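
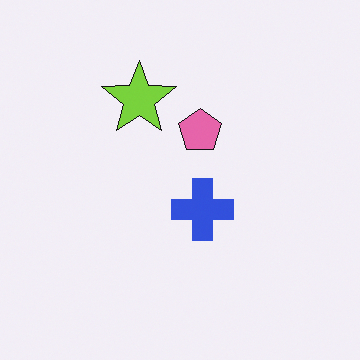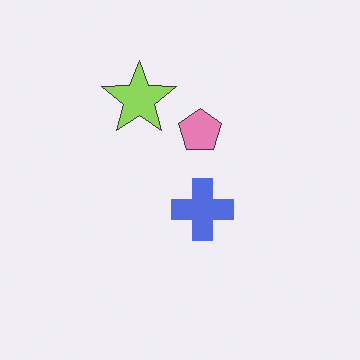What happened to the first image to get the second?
Given slightly reduced contrast.

Tones are pushed toward mid-grey across the whole image — a global contrast change.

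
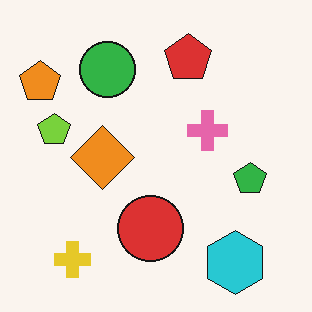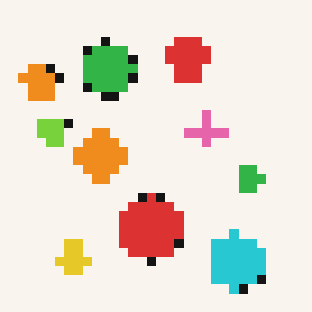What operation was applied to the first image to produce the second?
This is the original image heavily pixelated into large blocks.

Shapes are reduced to large square blocks; fine edges and outlines are lost — a downscale-then-upscale (mosaic) effect.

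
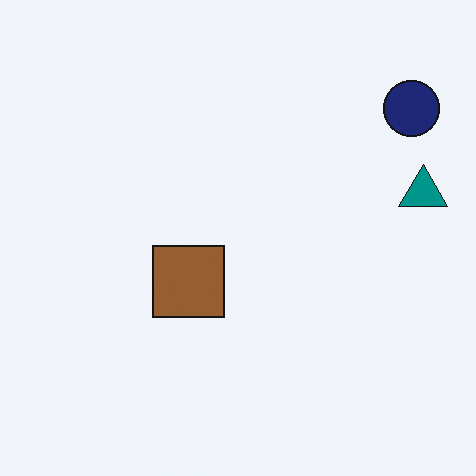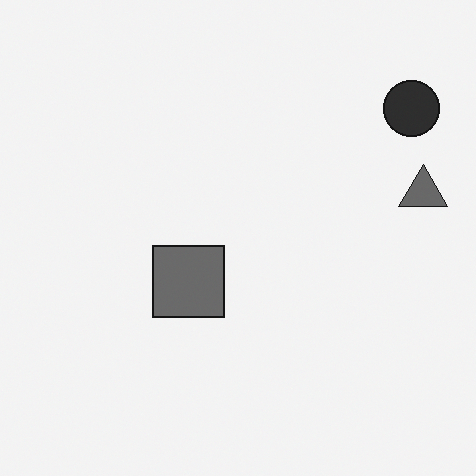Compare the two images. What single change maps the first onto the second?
The second image is the first converted to grayscale.

All color is removed — every shape is now a shade of grey.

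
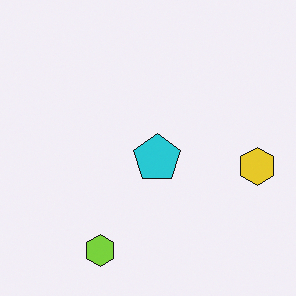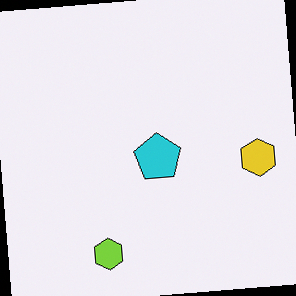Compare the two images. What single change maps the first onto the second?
The image was rotated counter-clockwise by a small amount.

Every shape is tilted by the same angle and the image corners show triangular fill wedges — a whole-image rotation by a non-right angle.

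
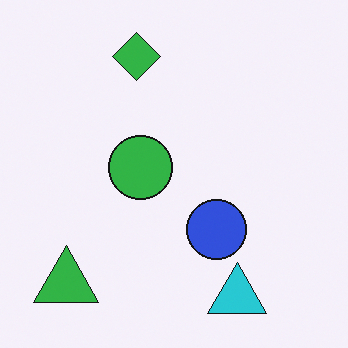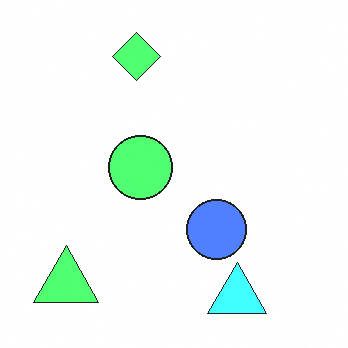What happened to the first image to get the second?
The transformation is: substantially brightened.

Every pixel — background and shapes alike — is uniformly brightened.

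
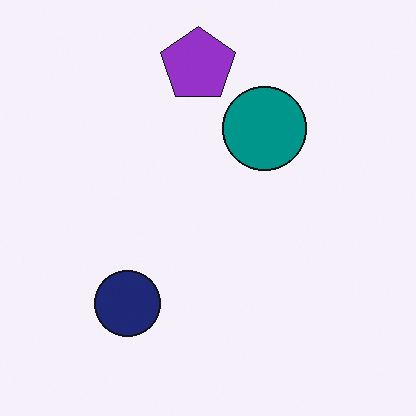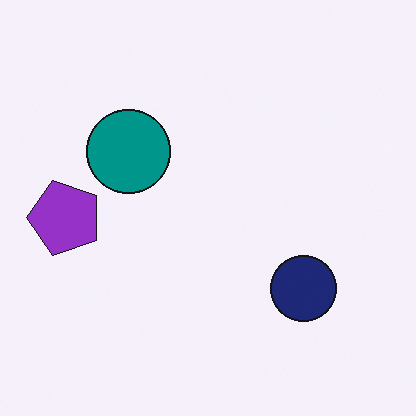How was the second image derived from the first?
Rotated 90° counter-clockwise.

The purple pentagon sits in the top of the first image and the left of the second — consistent with a whole-image 90° counter-clockwise rotation.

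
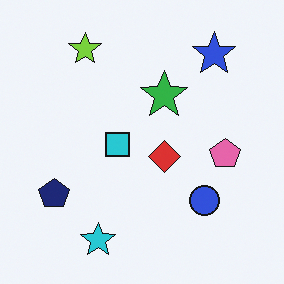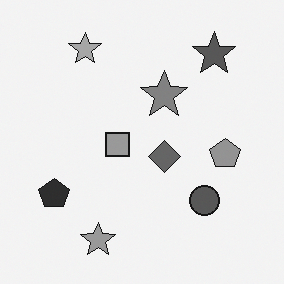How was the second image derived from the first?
This is the original image converted to grayscale.

All color is removed — every shape is now a shade of grey.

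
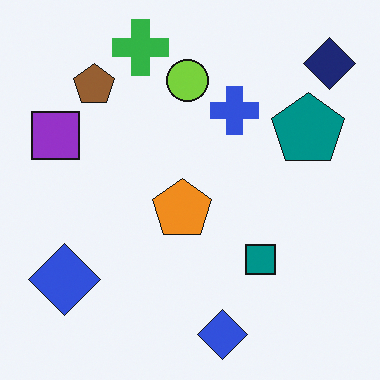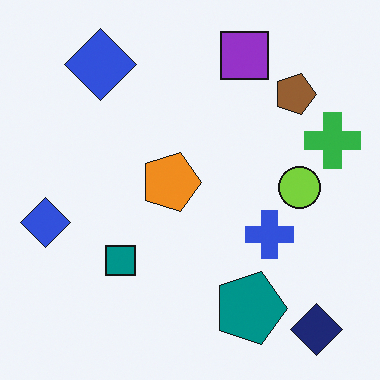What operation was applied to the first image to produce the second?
Rotated 90° clockwise.

The navy diamond sits in the top-right of the first image and the bottom-right of the second — consistent with a whole-image 90° clockwise rotation.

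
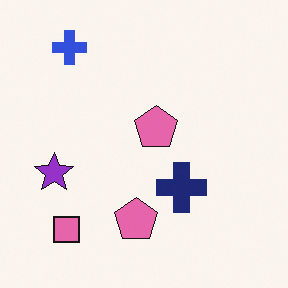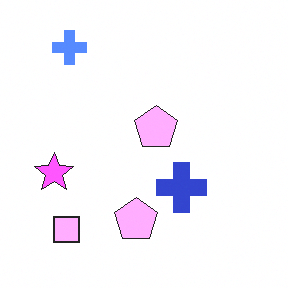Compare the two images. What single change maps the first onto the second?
It was substantially brightened.

Every pixel — background and shapes alike — is uniformly brightened.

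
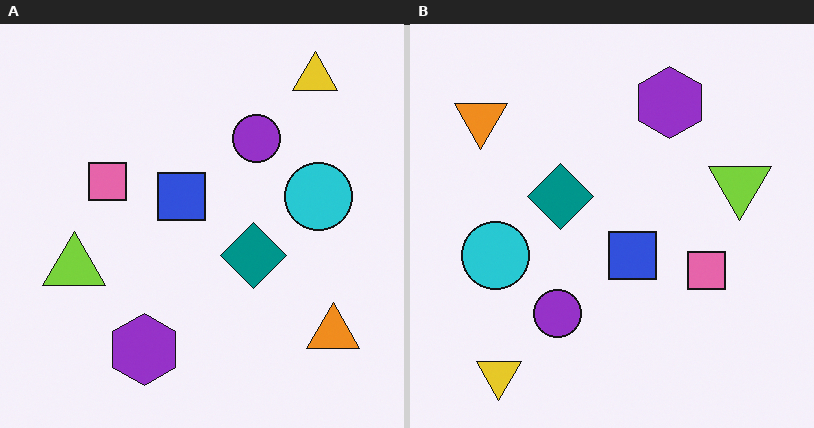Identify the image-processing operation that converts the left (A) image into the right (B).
Rotated 180°.

The yellow triangle sits in the top-right of the left (A) image and the bottom-left of the right (B) — consistent with a whole-image 180° rotation.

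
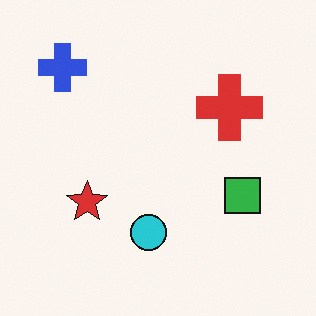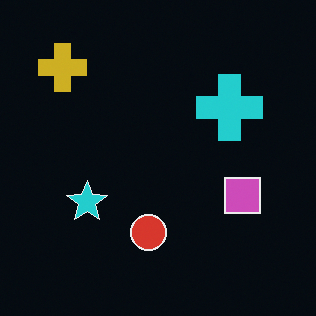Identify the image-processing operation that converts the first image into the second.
The second image is the first color-inverted (negative).

The light background has become dark and every shape's color is its complement — a photographic negative.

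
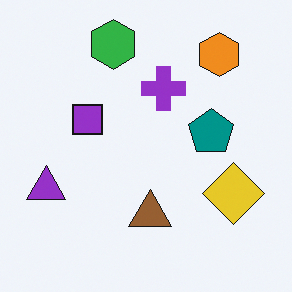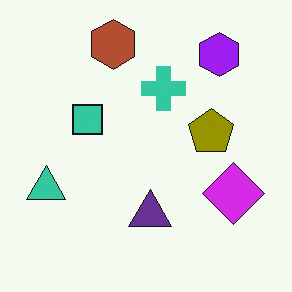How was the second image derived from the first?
Hue-shifted by a large amount.

Every shape's color has rotated by the same amount around the hue wheel — a uniform hue shift.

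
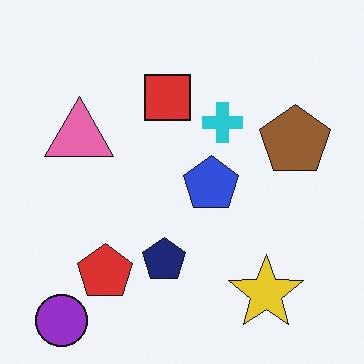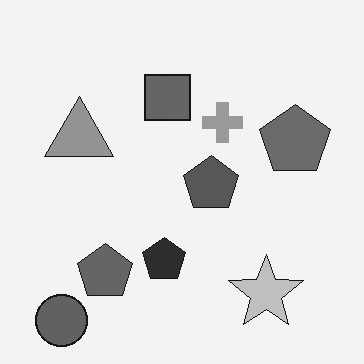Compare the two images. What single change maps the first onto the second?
The image was converted to grayscale.

All color is removed — every shape is now a shade of grey.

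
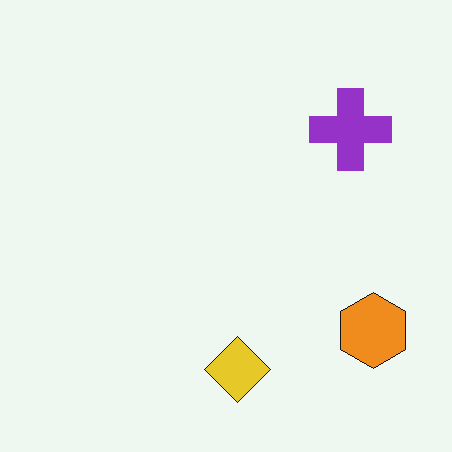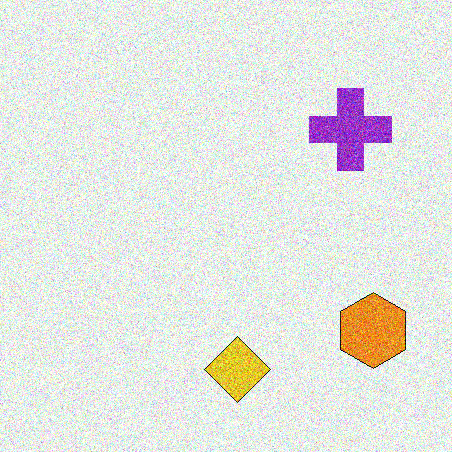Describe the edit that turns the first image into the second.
This is the original image degraded with a thick layer of grain.

Random speckle covers the whole image, including the flat background.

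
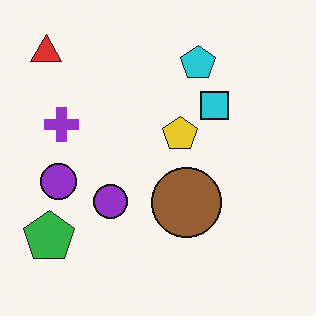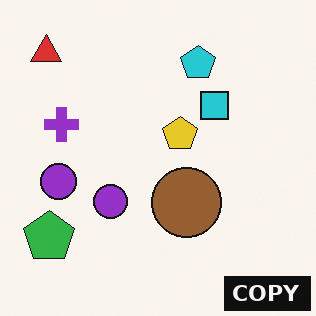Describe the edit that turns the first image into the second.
The image was watermarked with the text "COPY" in the lower-right corner.

A dark label reading "COPY" appears in the lower-right corner.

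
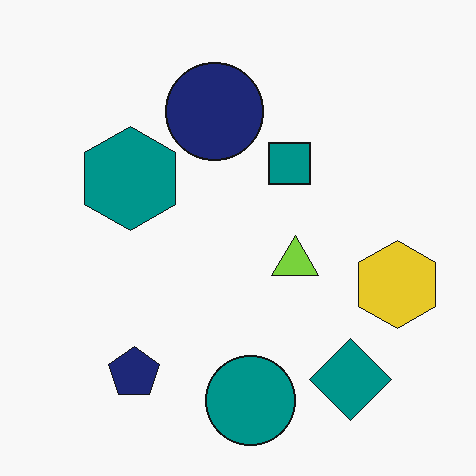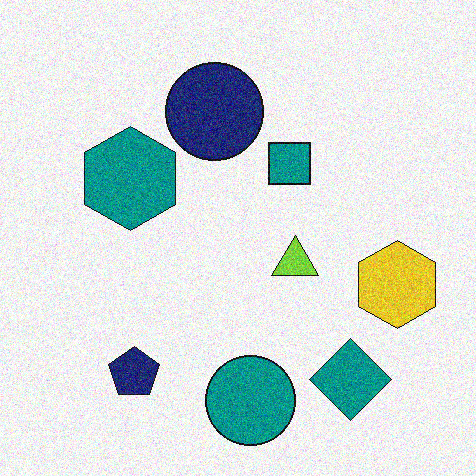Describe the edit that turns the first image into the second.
The transformation is: degraded with moderate additive noise.

Random speckle covers the whole image, including the flat background.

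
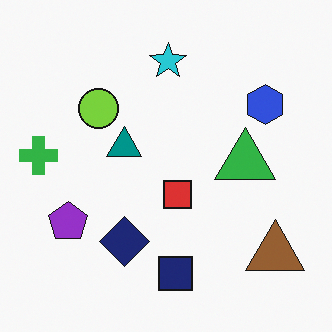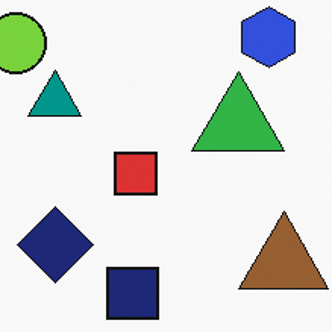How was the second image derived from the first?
The second image is the first cropped slightly and scaled back up.

The visible shapes are larger and the field of view is narrower; shapes near the original edges may be partly or wholly outside the frame — a crop-and-rescale.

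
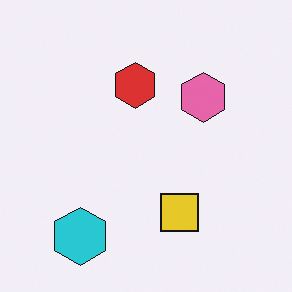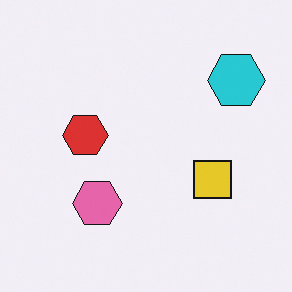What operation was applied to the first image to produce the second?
The transformation is: transposed (reflected across the top-left ↔ bottom-right diagonal).

Shapes have swapped their row and column positions — what was in the top-right is now in the bottom-left — a diagonal reflection.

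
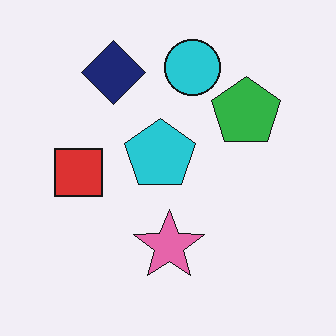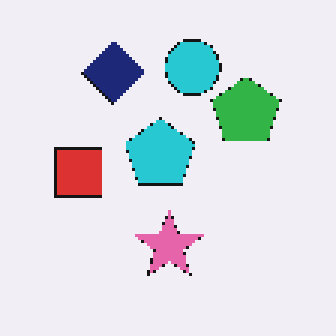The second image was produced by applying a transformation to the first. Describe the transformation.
The transformation is: mildly pixelated.

Shapes are reduced to large square blocks; fine edges and outlines are lost — a downscale-then-upscale (mosaic) effect.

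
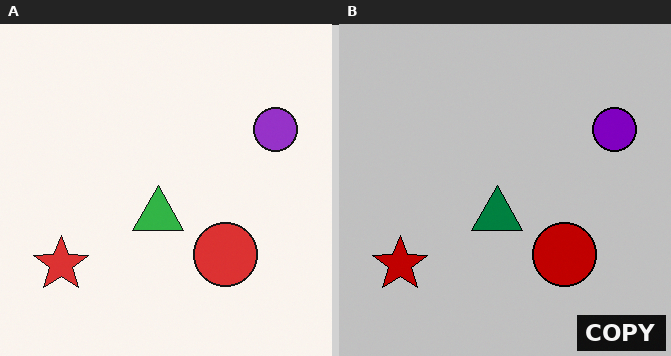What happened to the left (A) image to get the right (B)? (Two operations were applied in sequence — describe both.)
The transformation is: heavily posterized to just a handful of flat colors, then watermarked with the text "COPY" in the lower-right corner.

Each flat color has snapped to a coarser quantized level — most visibly, the near-white background has dropped to a flat grey. A dark label reading "COPY" appears in the lower-right corner.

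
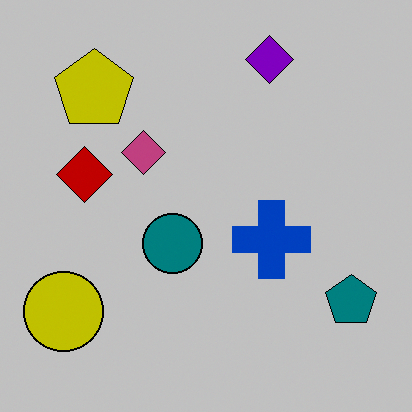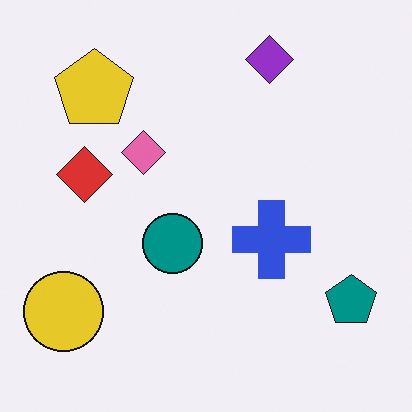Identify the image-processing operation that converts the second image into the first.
It was heavily posterized to just a handful of flat colors.

Each flat color has snapped to a coarser quantized level — most visibly, the near-white background has dropped to a flat grey.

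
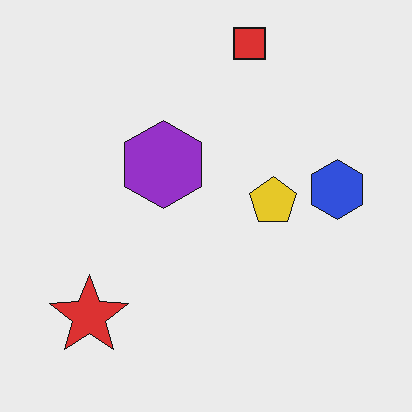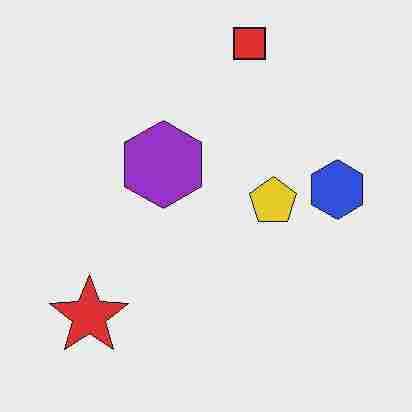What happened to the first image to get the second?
The second image is the first heavily JPEG-compressed with obvious blocking artifacts.

Blocky 8×8 compression artifacts appear around shape edges and the flat background shows ringing — characteristic JPEG degradation.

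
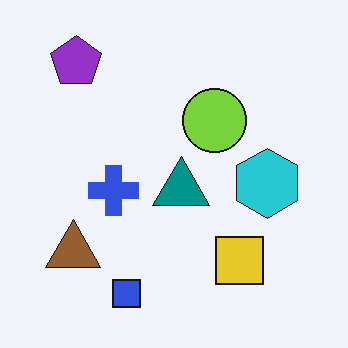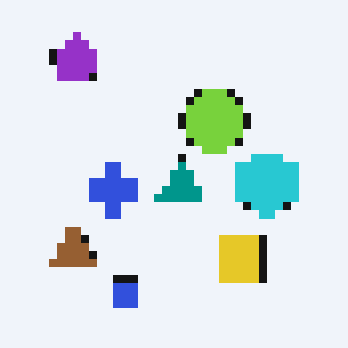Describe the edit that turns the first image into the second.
It was pixelated into visible square blocks.

Shapes are reduced to large square blocks; fine edges and outlines are lost — a downscale-then-upscale (mosaic) effect.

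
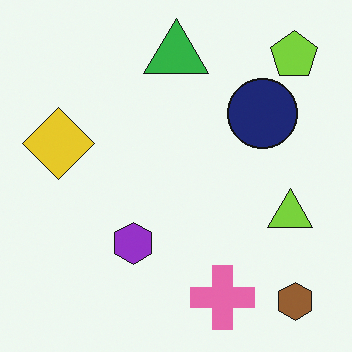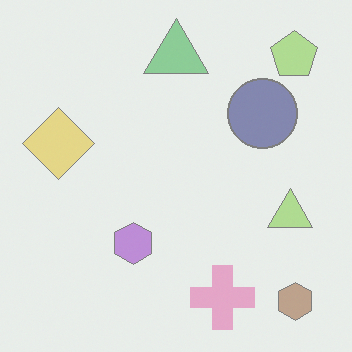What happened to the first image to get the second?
The transformation is: washed out (contrast reduced).

Tones are pushed toward mid-grey across the whole image — a global contrast change.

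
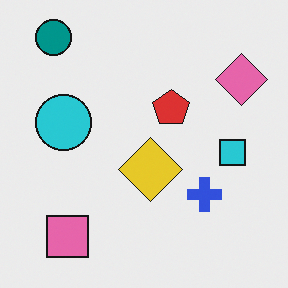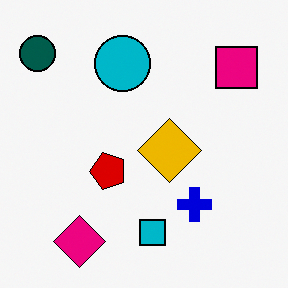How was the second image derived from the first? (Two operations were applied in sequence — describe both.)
This is the original image transposed (reflected across the top-left ↔ bottom-right diagonal), then boosted in contrast.

Shapes have swapped their row and column positions — what was in the top-right is now in the bottom-left — a diagonal reflection. Tones are pushed away from mid-grey across the whole image — a global contrast change.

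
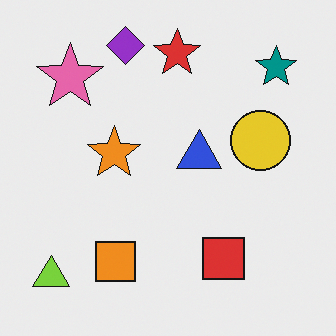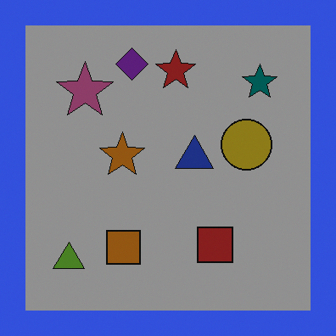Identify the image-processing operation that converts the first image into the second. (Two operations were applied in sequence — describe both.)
This is the original image darkened a lot, then framed with a blue border.

Every pixel — background and shapes alike — is uniformly darkened. A solid blue frame runs around the edge of the second image, with the content slightly shrunk inside it.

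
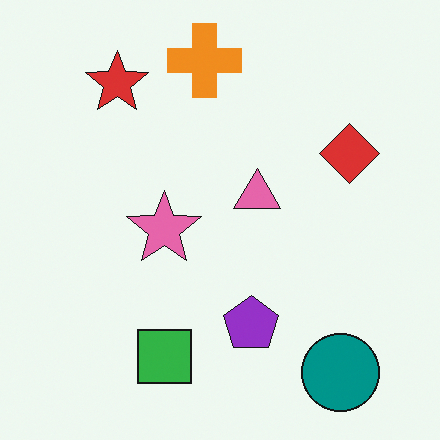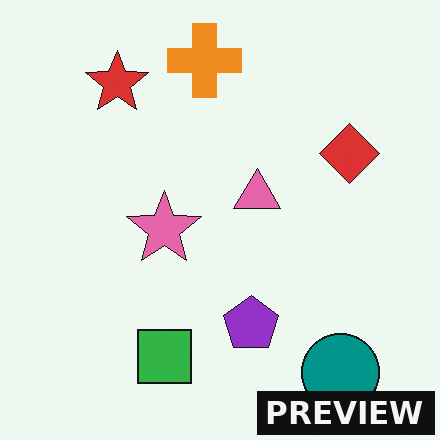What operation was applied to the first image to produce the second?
The image was watermarked with the text "PREVIEW" in the lower-right corner.

A dark label reading "PREVIEW" appears in the lower-right corner.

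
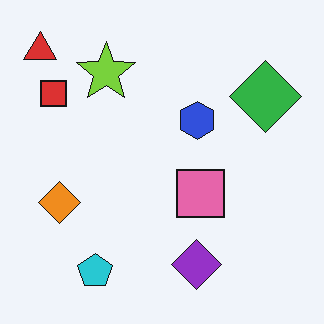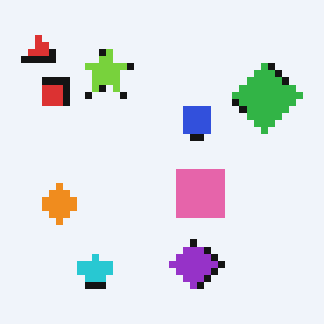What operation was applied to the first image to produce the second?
Pixelated into visible square blocks.

Shapes are reduced to large square blocks; fine edges and outlines are lost — a downscale-then-upscale (mosaic) effect.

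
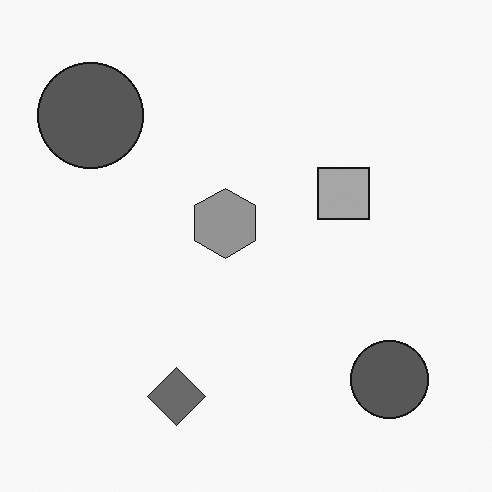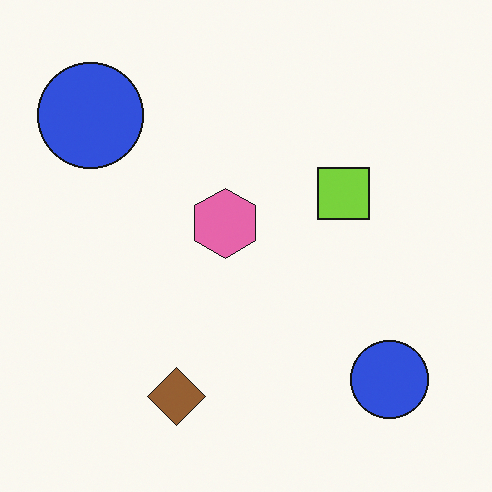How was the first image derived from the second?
Converted to grayscale.

All color is removed — every shape is now a shade of grey.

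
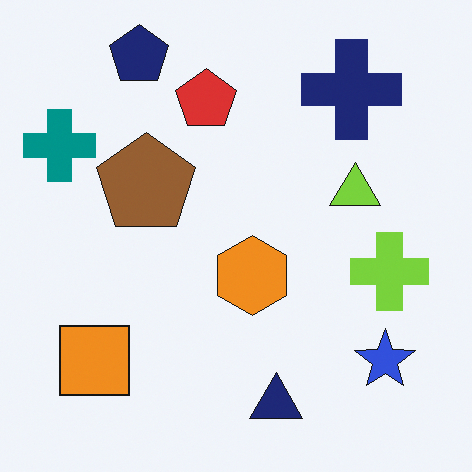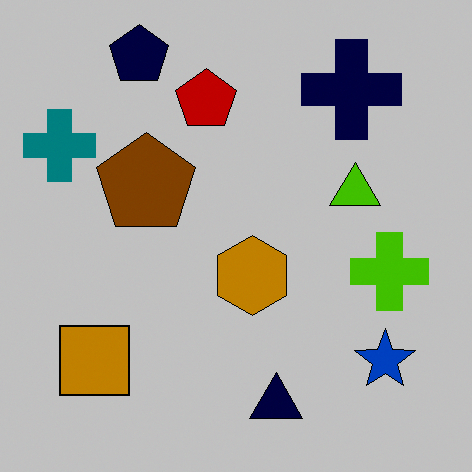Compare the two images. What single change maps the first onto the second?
It was heavily posterized to just a handful of flat colors.

Each flat color has snapped to a coarser quantized level — most visibly, the near-white background has dropped to a flat grey.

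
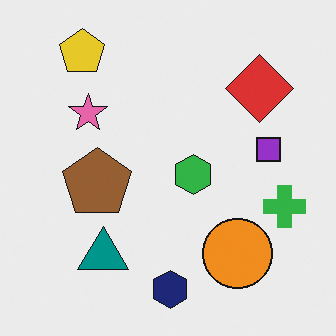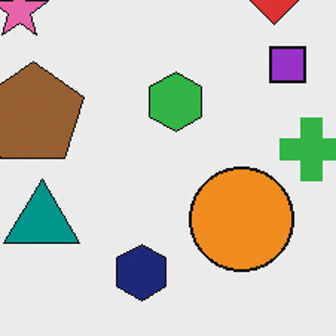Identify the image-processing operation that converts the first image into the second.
The image was cropped to a modestly smaller region and rescaled.

The visible shapes are larger and the field of view is narrower; shapes near the original edges may be partly or wholly outside the frame — a crop-and-rescale.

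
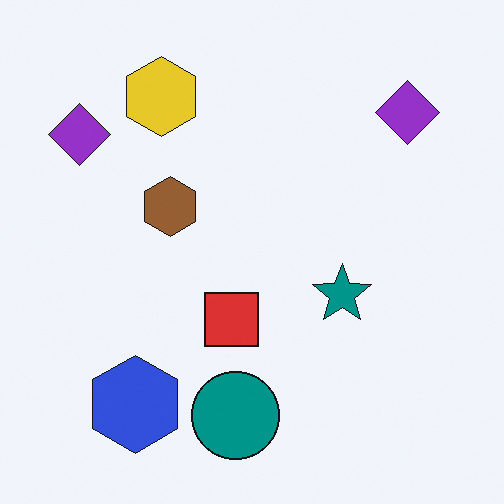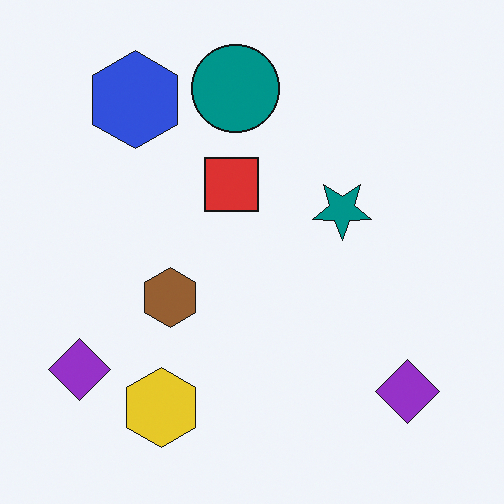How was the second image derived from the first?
The image was flipped vertically (top ↔ bottom).

The teal circle is in the bottom of the first image and the top of the second — shapes on opposite sides of the horizontal midline have swapped in a mirror flip.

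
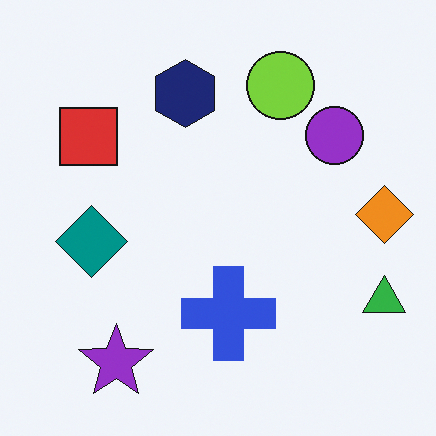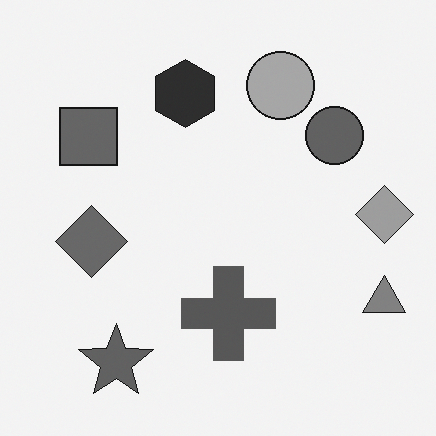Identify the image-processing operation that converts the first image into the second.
The image was converted to grayscale.

All color is removed — every shape is now a shade of grey.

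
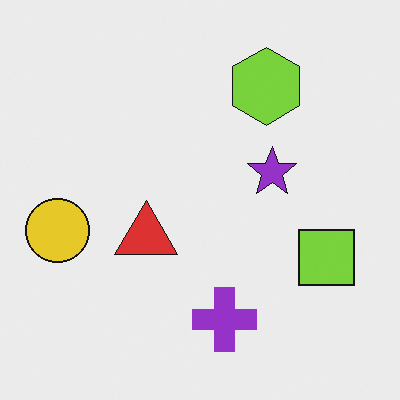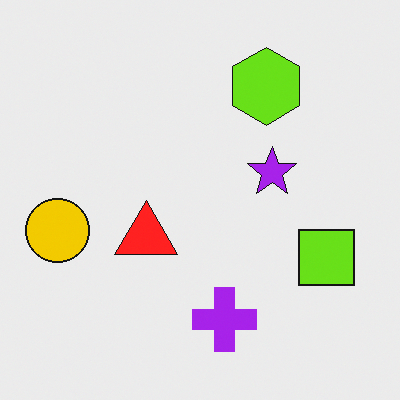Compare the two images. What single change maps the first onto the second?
It was slightly oversaturated.

All colors are more vivid — a global saturation change.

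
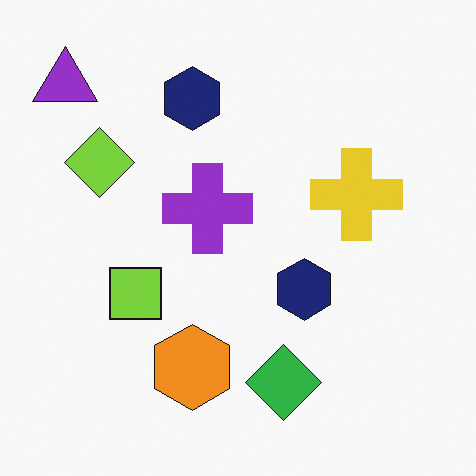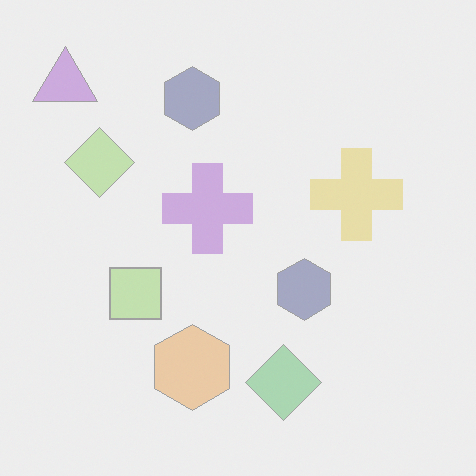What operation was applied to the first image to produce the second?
The transformation is: given much lower contrast.

Tones are pushed toward mid-grey across the whole image — a global contrast change.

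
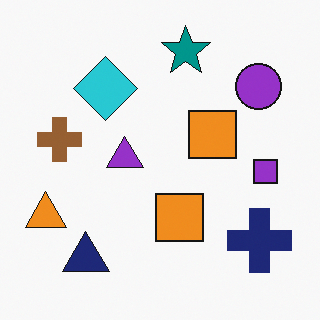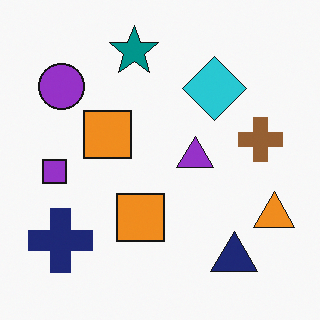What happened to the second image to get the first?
This is the original image flipped horizontally (left ↔ right).

The orange triangle is in the bottom-right of the second image and the bottom-left of the first — shapes on opposite sides of the vertical midline have swapped in a mirror flip.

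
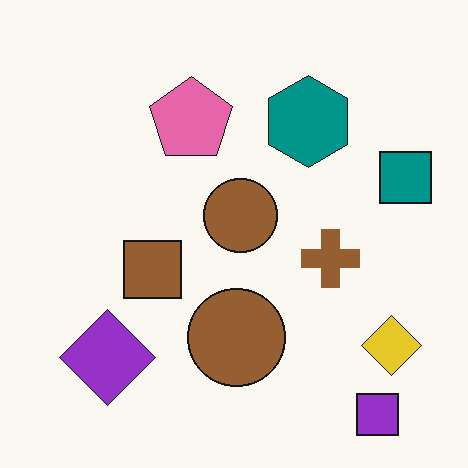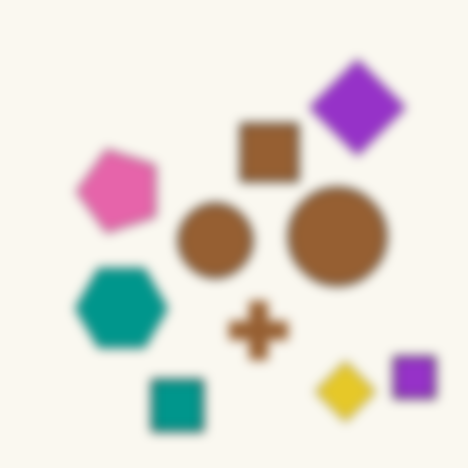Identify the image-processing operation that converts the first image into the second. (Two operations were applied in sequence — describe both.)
The transformation is: heavily blurred, then transposed (reflected across the top-left ↔ bottom-right diagonal).

Shape edges and outlines are uniformly softened across the whole image. Shapes have swapped their row and column positions — what was in the top-right is now in the bottom-left — a diagonal reflection.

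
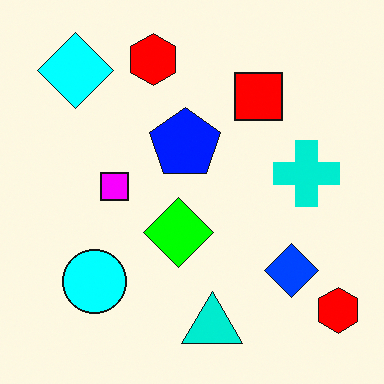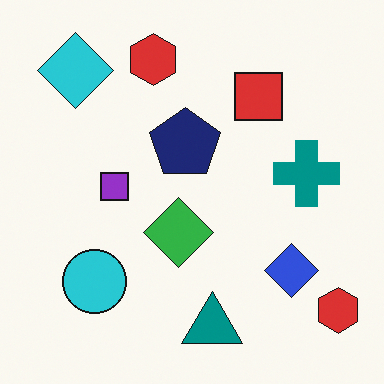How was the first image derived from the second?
The transformation is: heavily oversaturated.

All colors are more vivid — a global saturation change.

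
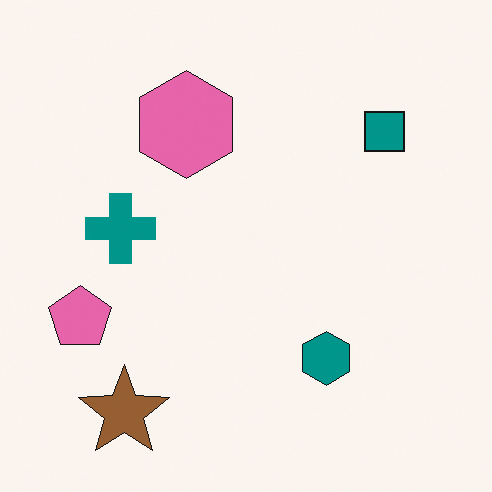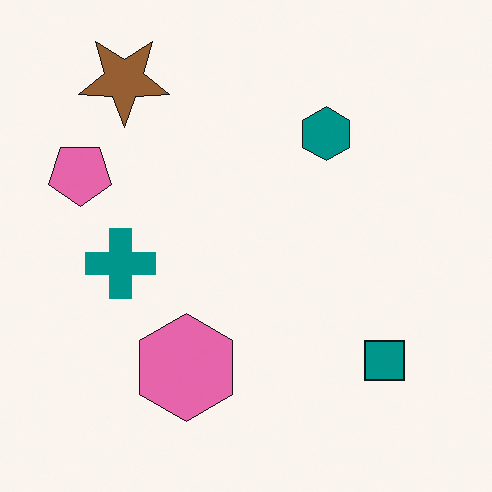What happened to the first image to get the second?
This is the original image flipped vertically (top ↔ bottom).

The brown star is in the bottom-left of the first image and the top-left of the second — shapes on opposite sides of the horizontal midline have swapped in a mirror flip.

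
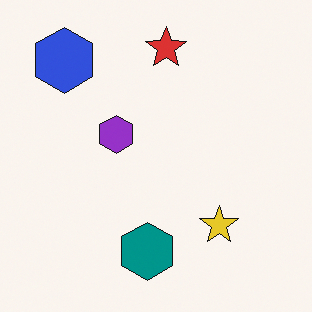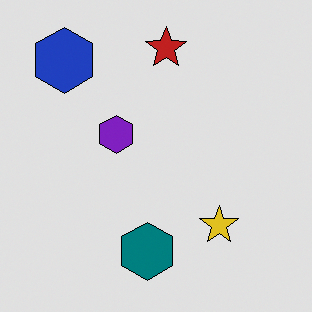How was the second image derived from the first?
The second image is the first posterized to a reduced palette.

Each flat color has snapped to a coarser quantized level — most visibly, the near-white background has dropped to a flat grey.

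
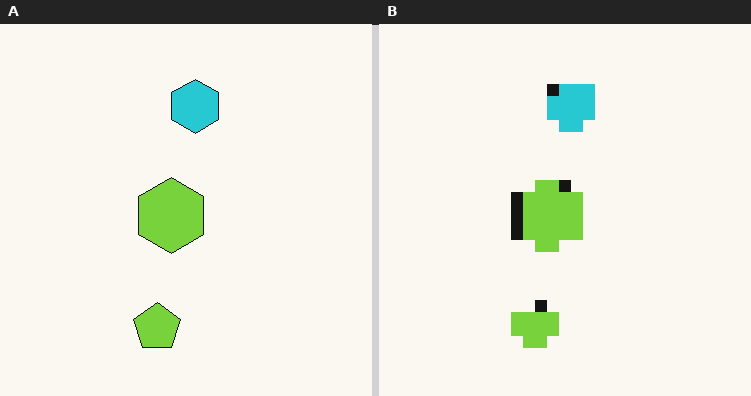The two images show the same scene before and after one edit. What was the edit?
Heavily pixelated into large blocks.

Shapes are reduced to large square blocks; fine edges and outlines are lost — a downscale-then-upscale (mosaic) effect.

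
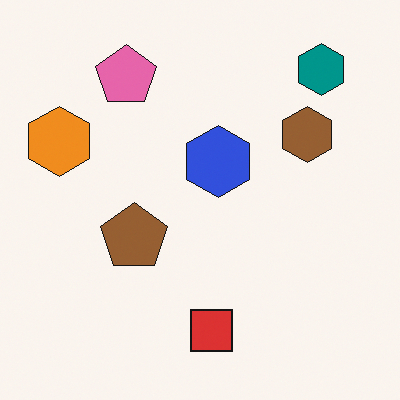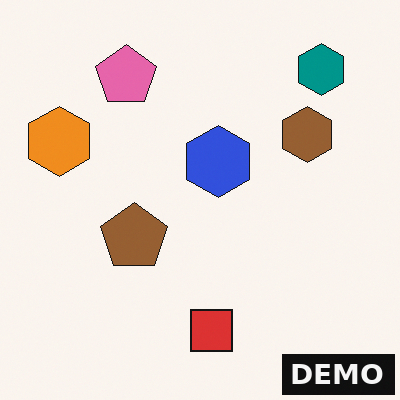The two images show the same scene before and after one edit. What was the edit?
The image was watermarked with the text "DEMO" in the lower-right corner.

A dark label reading "DEMO" appears in the lower-right corner.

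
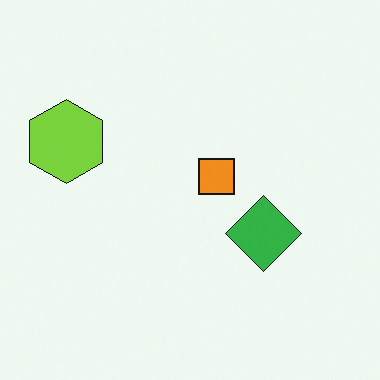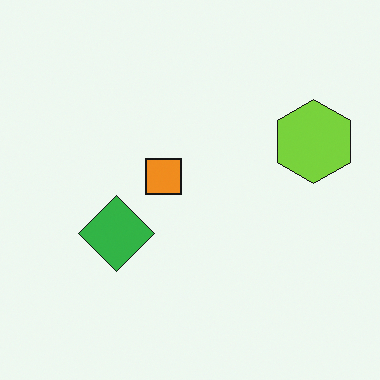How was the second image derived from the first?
The second image is the first flipped horizontally (left ↔ right).

The lime hexagon is in the left of the first image and the right of the second — shapes on opposite sides of the vertical midline have swapped in a mirror flip.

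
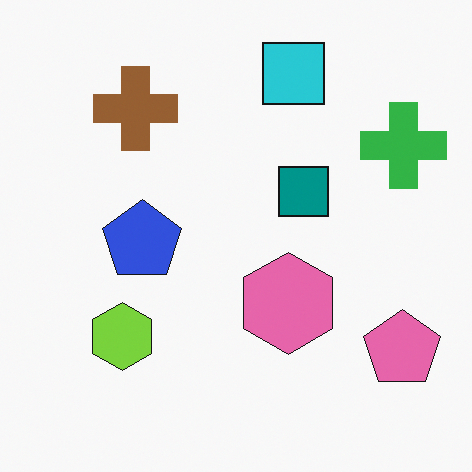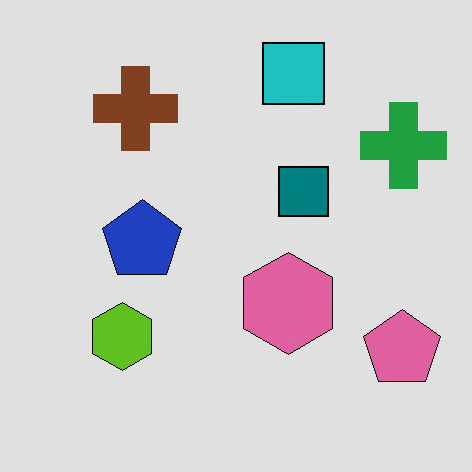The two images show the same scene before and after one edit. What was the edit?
The transformation is: posterized to a reduced palette.

Each flat color has snapped to a coarser quantized level — most visibly, the near-white background has dropped to a flat grey.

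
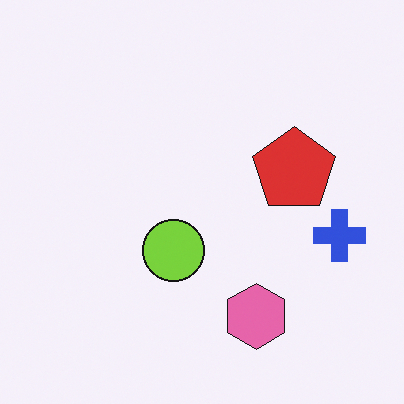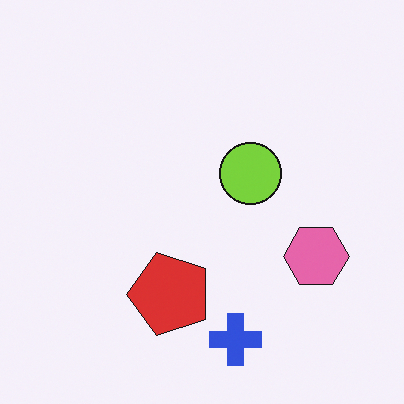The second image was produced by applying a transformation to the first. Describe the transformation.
The image was transposed (reflected across the top-left ↔ bottom-right diagonal).

Shapes have swapped their row and column positions — what was in the top-right is now in the bottom-left — a diagonal reflection.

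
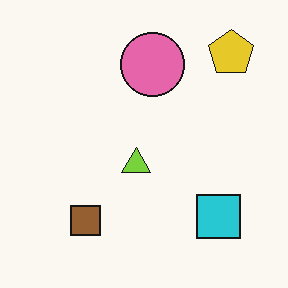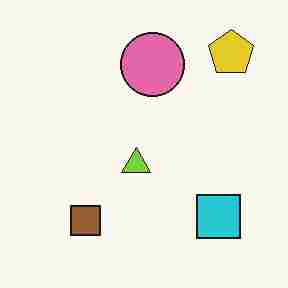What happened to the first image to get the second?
The second image is the first heavily JPEG-compressed with obvious blocking artifacts.

Blocky 8×8 compression artifacts appear around shape edges and the flat background shows ringing — characteristic JPEG degradation.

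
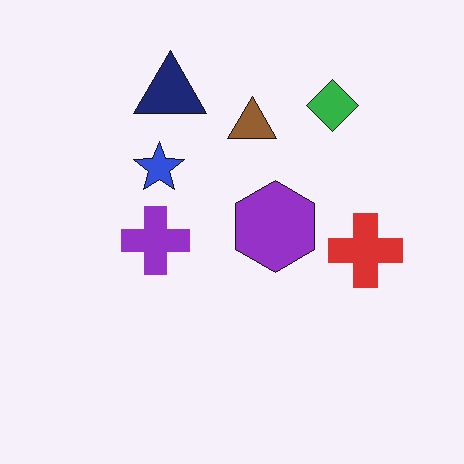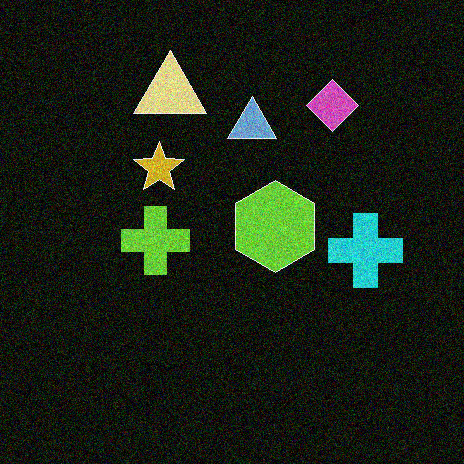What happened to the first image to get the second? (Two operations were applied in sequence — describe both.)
Color-inverted (negative), then degraded with moderate additive noise.

The light background has become dark and every shape's color is its complement — a photographic negative. Random speckle covers the whole image, including the flat background.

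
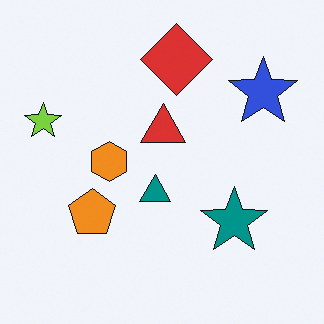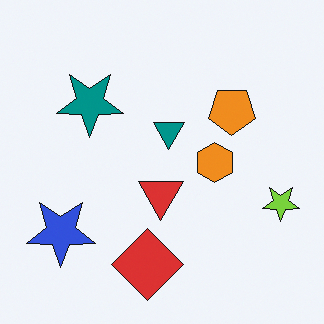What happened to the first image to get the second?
The transformation is: rotated 180°.

The lime star sits in the left of the first image and the right of the second — consistent with a whole-image 180° rotation.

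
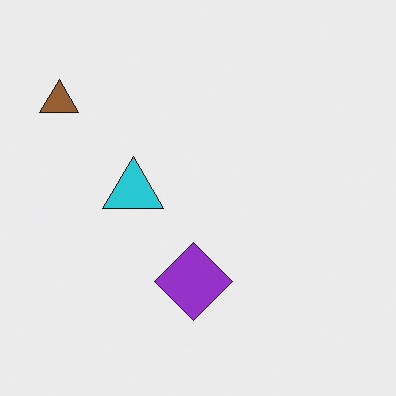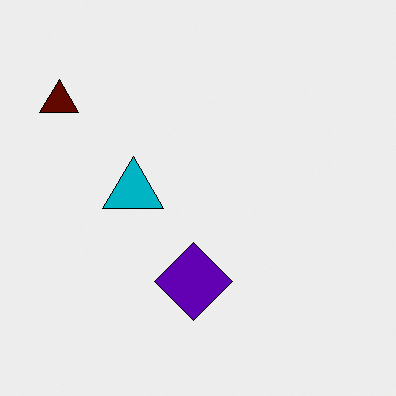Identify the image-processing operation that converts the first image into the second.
The image was given much higher contrast.

Tones are pushed away from mid-grey across the whole image — a global contrast change.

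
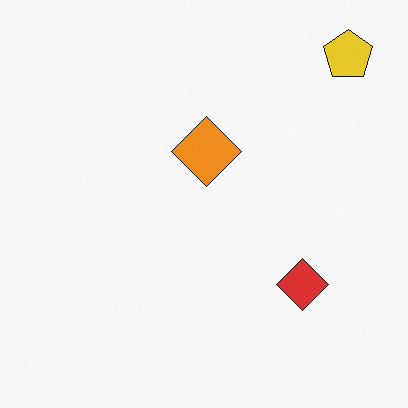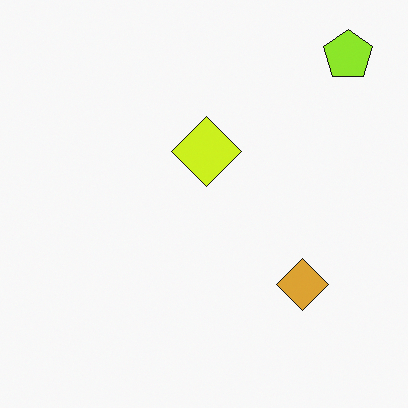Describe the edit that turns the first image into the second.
The second image is the first hue-shifted slightly.

Every shape's color has rotated by the same amount around the hue wheel — a uniform hue shift.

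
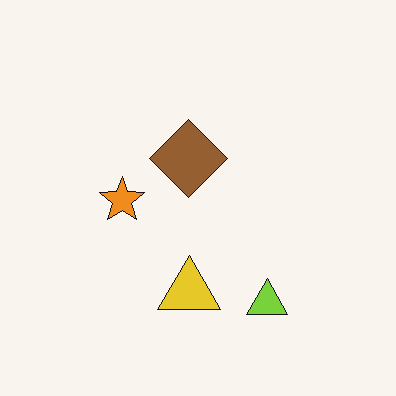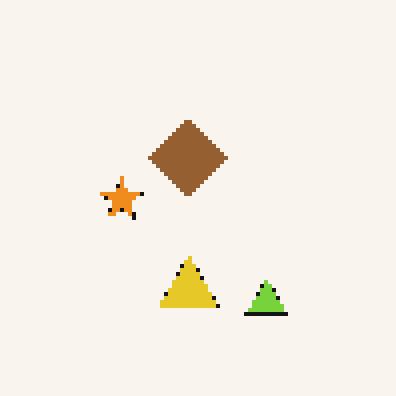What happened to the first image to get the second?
The image was mildly pixelated.

Shapes are reduced to large square blocks; fine edges and outlines are lost — a downscale-then-upscale (mosaic) effect.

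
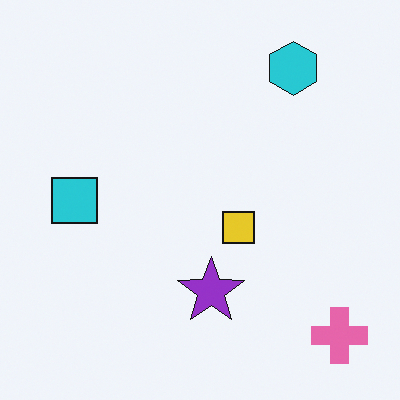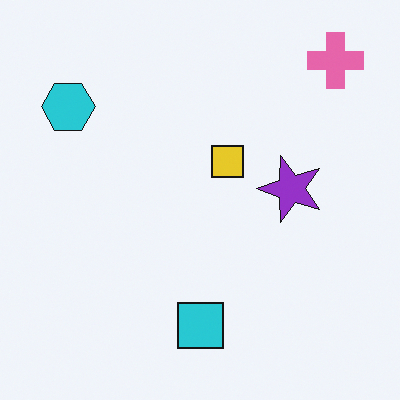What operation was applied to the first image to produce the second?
The transformation is: rotated 90° counter-clockwise.

The pink cross sits in the bottom-right of the first image and the top-right of the second — consistent with a whole-image 90° counter-clockwise rotation.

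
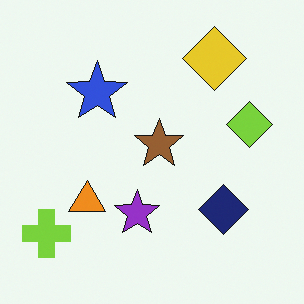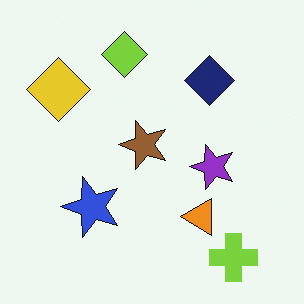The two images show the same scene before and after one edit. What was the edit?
The transformation is: rotated 90° counter-clockwise.

The lime cross sits in the bottom-left of the first image and the bottom-right of the second — consistent with a whole-image 90° counter-clockwise rotation.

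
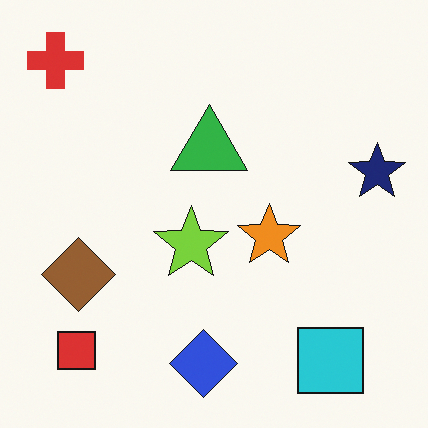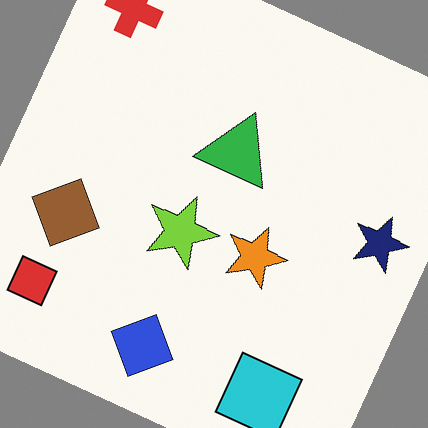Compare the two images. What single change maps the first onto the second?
This is the original image rotated clockwise by a moderate amount.

Every shape is tilted by the same angle and the image corners show triangular fill wedges — a whole-image rotation by a non-right angle.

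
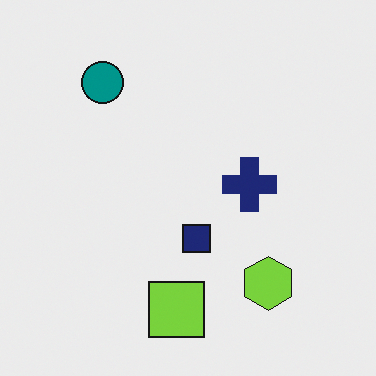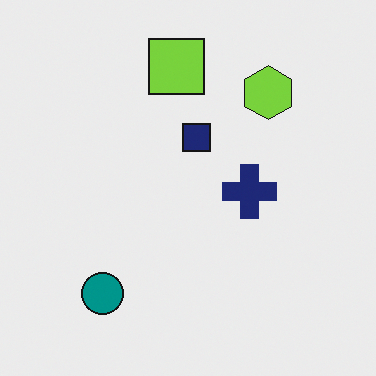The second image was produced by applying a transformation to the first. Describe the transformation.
The transformation is: flipped vertically (top ↔ bottom).

The lime square is in the bottom of the first image and the top of the second — shapes on opposite sides of the horizontal midline have swapped in a mirror flip.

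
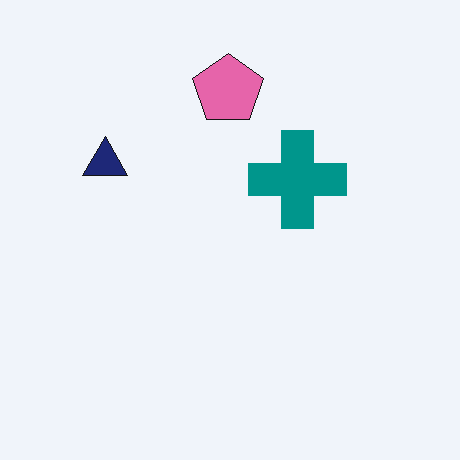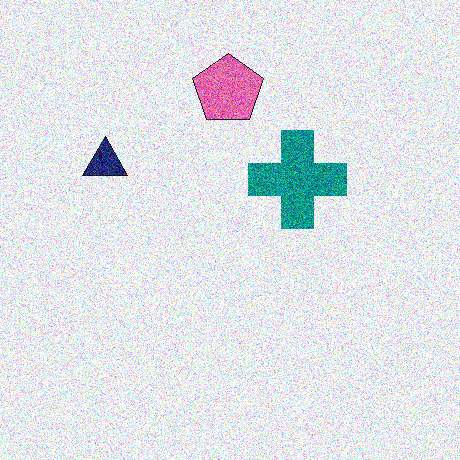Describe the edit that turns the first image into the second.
It was degraded with a thick layer of grain.

Random speckle covers the whole image, including the flat background.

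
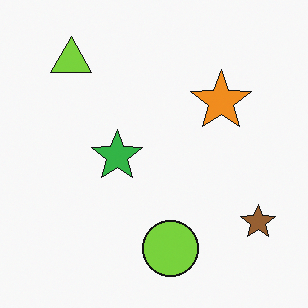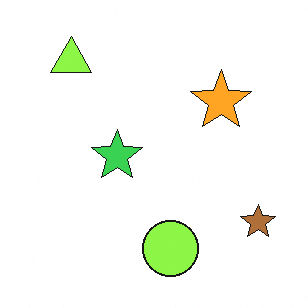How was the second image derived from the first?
The image was slightly brightened.

Every pixel — background and shapes alike — is uniformly brightened.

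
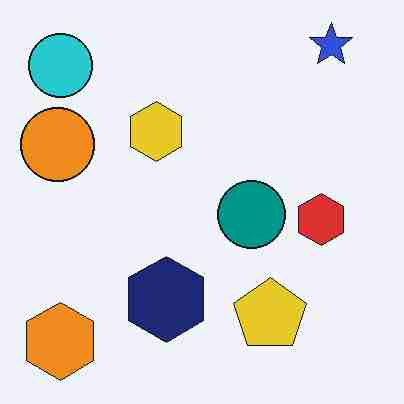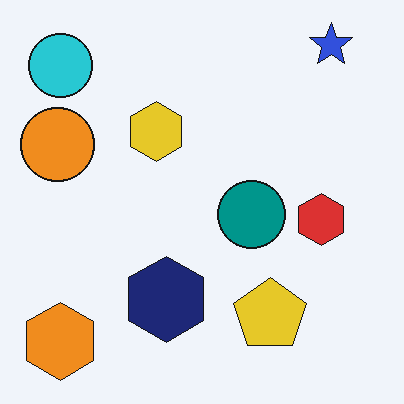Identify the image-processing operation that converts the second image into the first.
Heavily JPEG-compressed with obvious blocking artifacts.

Blocky 8×8 compression artifacts appear around shape edges and the flat background shows ringing — characteristic JPEG degradation.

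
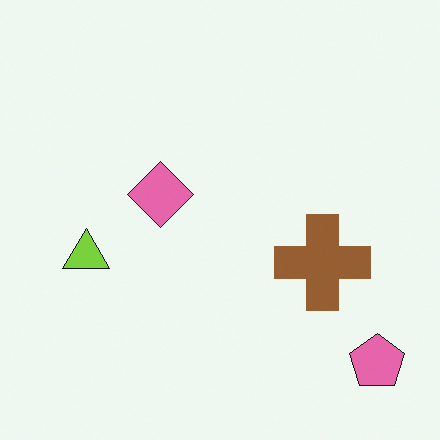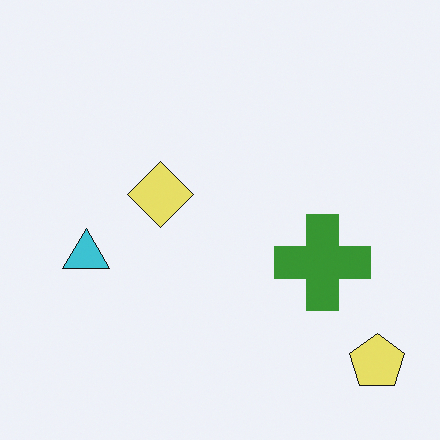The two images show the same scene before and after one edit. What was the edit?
This is the original image hue-shifted noticeably.

Every shape's color has rotated by the same amount around the hue wheel — a uniform hue shift.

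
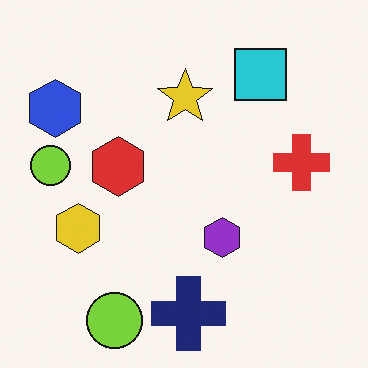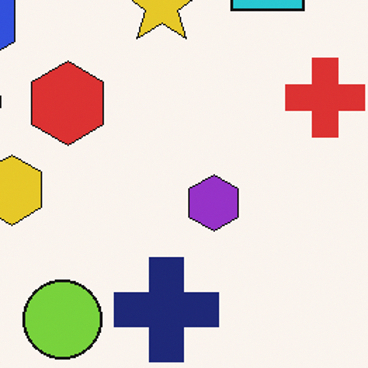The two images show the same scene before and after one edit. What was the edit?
It was cropped to a modestly smaller region and rescaled.

The visible shapes are larger and the field of view is narrower; shapes near the original edges may be partly or wholly outside the frame — a crop-and-rescale.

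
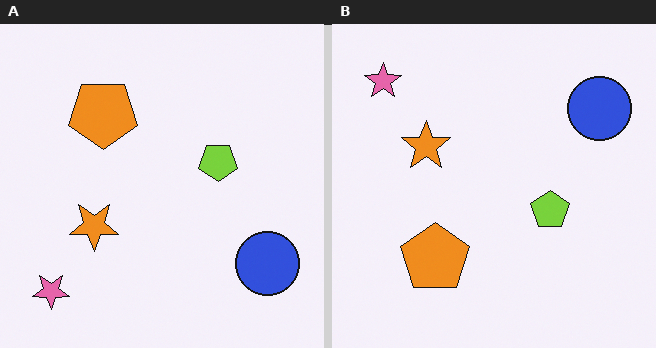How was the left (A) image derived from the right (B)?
The image was flipped vertically (top ↔ bottom).

The pink star is in the top-left of the right (B) image and the bottom-left of the left (A) — shapes on opposite sides of the horizontal midline have swapped in a mirror flip.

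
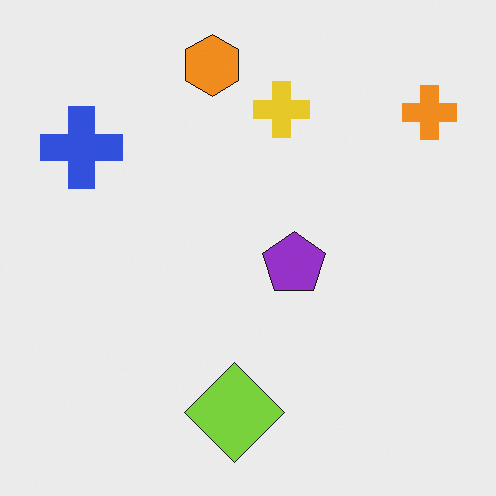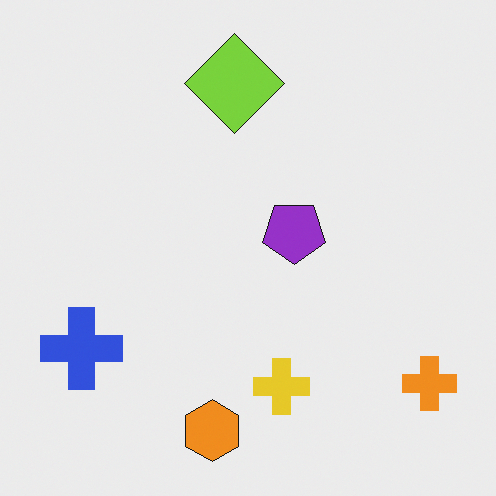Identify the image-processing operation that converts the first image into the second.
The image was flipped vertically (top ↔ bottom).

The orange hexagon is in the top of the first image and the bottom of the second — shapes on opposite sides of the horizontal midline have swapped in a mirror flip.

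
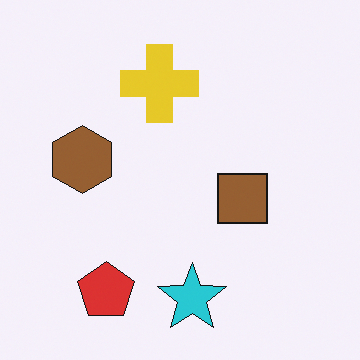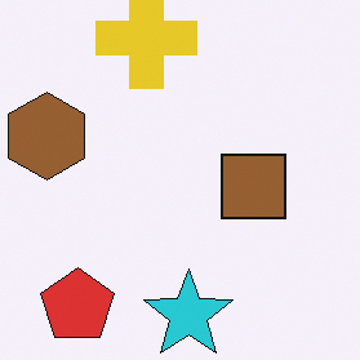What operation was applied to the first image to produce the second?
The transformation is: cropped slightly and scaled back up.

The visible shapes are larger and the field of view is narrower; shapes near the original edges may be partly or wholly outside the frame — a crop-and-rescale.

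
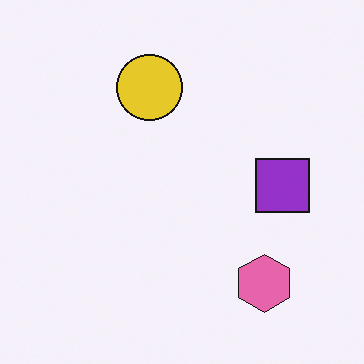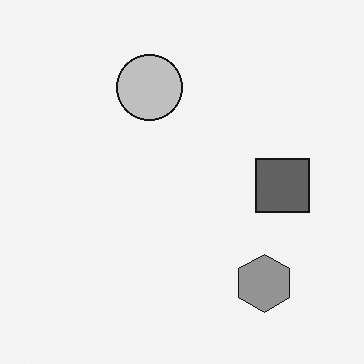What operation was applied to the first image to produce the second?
It was converted to grayscale.

All color is removed — every shape is now a shade of grey.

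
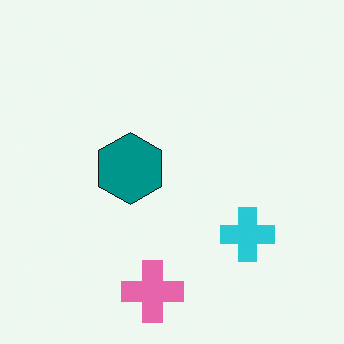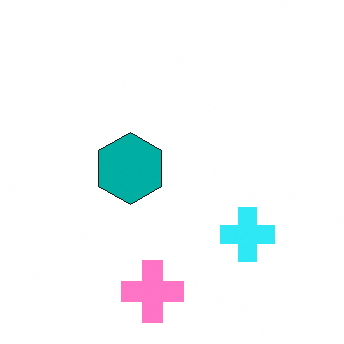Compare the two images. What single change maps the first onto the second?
The transformation is: brightened a little.

Every pixel — background and shapes alike — is uniformly brightened.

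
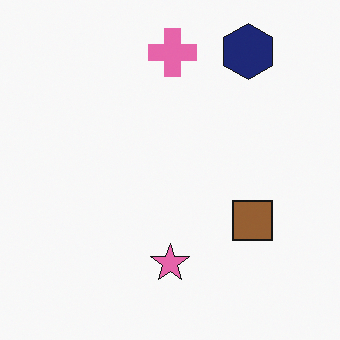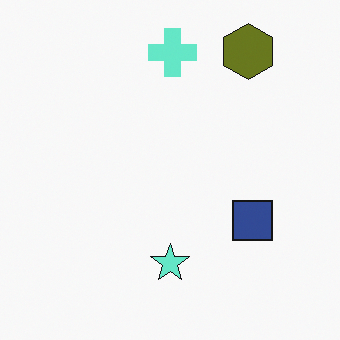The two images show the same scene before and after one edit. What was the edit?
The image was hue-shifted by a large amount.

Every shape's color has rotated by the same amount around the hue wheel — a uniform hue shift.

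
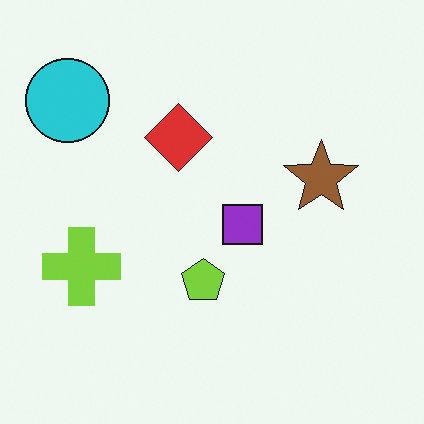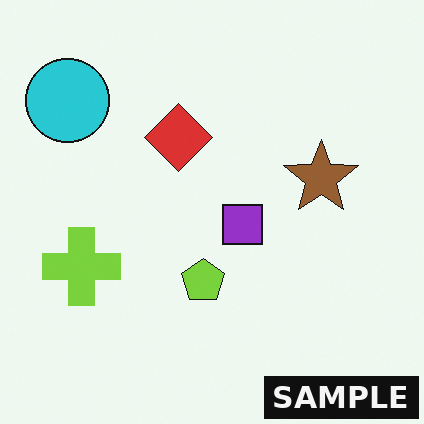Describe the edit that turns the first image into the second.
The transformation is: watermarked with the text "SAMPLE" in the lower-right corner.

A dark label reading "SAMPLE" appears in the lower-right corner.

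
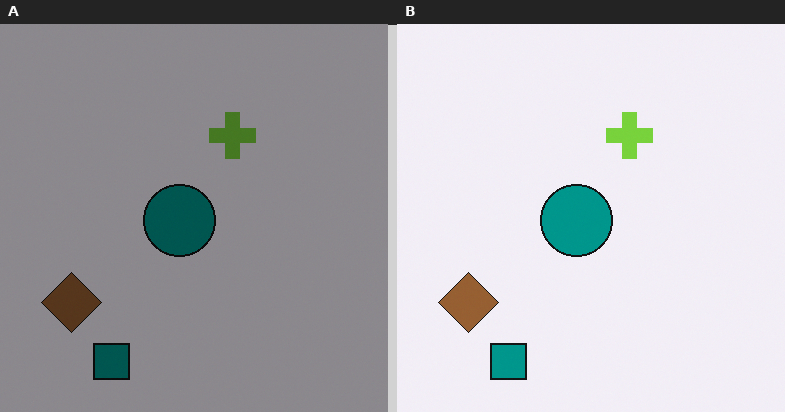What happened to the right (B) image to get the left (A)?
This is the original image substantially darkened.

Every pixel — background and shapes alike — is uniformly darkened.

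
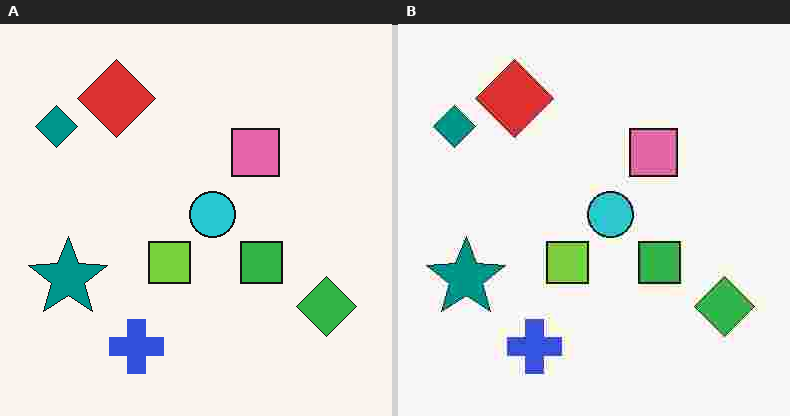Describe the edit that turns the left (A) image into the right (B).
The transformation is: degraded with heavy JPEG compression.

Blocky 8×8 compression artifacts appear around shape edges and the flat background shows ringing — characteristic JPEG degradation.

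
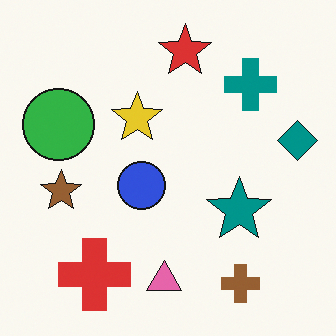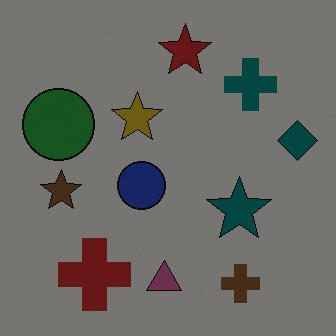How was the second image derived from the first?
The image was darkened a lot.

Every pixel — background and shapes alike — is uniformly darkened.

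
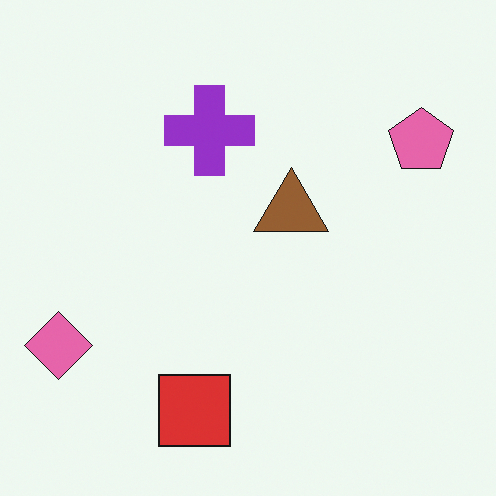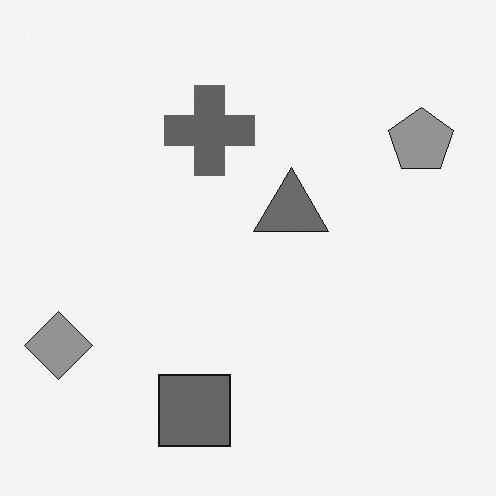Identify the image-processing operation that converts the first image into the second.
The image was converted to grayscale.

All color is removed — every shape is now a shade of grey.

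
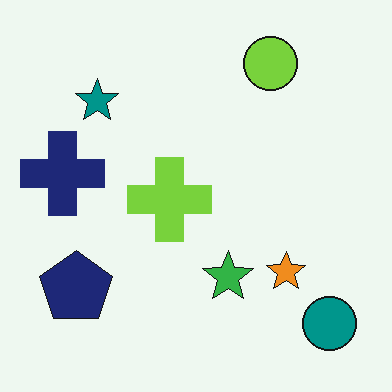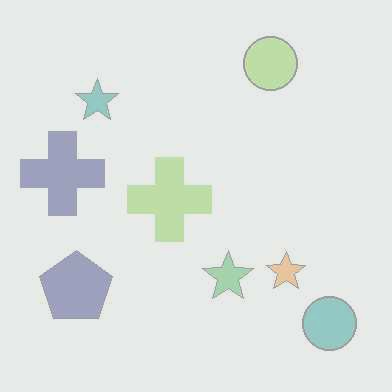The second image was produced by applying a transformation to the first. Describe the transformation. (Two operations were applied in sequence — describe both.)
This is the original image degraded with heavy JPEG compression, then washed out (contrast reduced).

Blocky 8×8 compression artifacts appear around shape edges and the flat background shows ringing — characteristic JPEG degradation. Tones are pushed toward mid-grey across the whole image — a global contrast change.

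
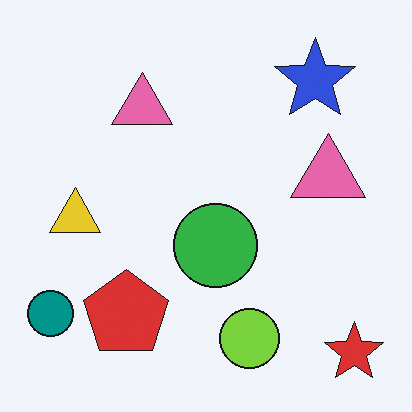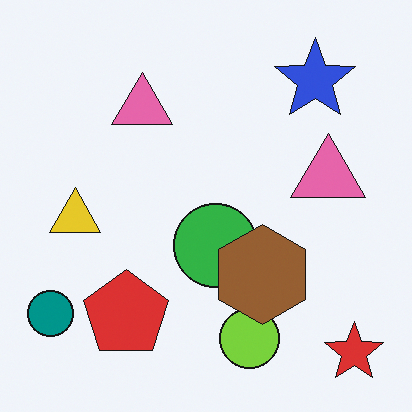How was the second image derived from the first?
The transformation is: overlaid with an additional brown hexagon.

A brown hexagon appears in the second image that is absent from the first.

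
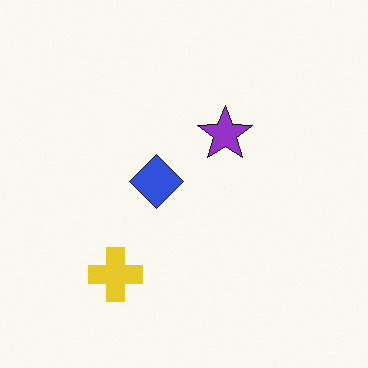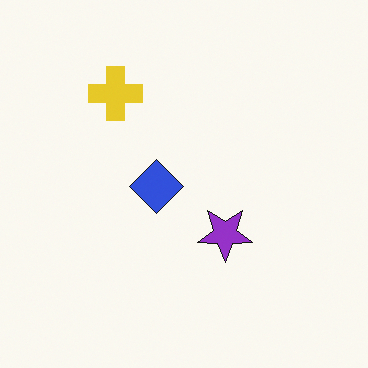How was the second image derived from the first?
It was flipped vertically (top ↔ bottom).

The yellow cross is in the bottom-left of the first image and the top-left of the second — shapes on opposite sides of the horizontal midline have swapped in a mirror flip.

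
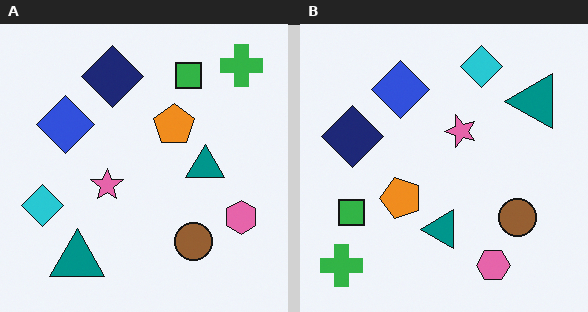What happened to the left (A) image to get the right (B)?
Transposed (reflected across the top-left ↔ bottom-right diagonal).

Shapes have swapped their row and column positions — what was in the top-right is now in the bottom-left — a diagonal reflection.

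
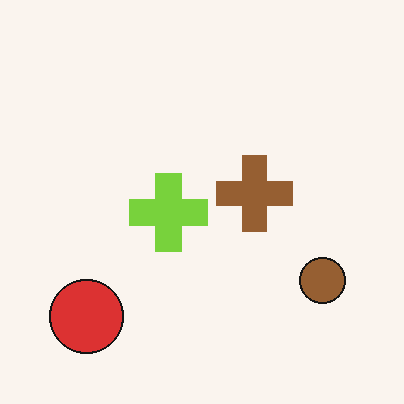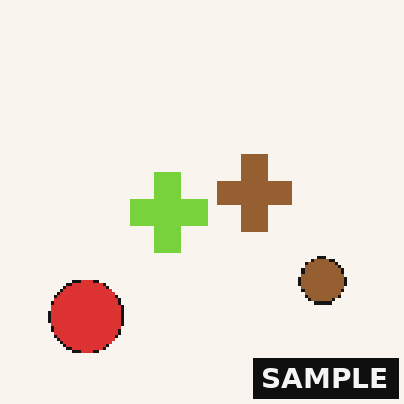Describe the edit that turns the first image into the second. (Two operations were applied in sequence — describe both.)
This is the original image lightly pixelated (a mild mosaic effect), then watermarked with the text "SAMPLE" in the lower-right corner.

Shapes are reduced to large square blocks; fine edges and outlines are lost — a downscale-then-upscale (mosaic) effect. A dark label reading "SAMPLE" appears in the lower-right corner.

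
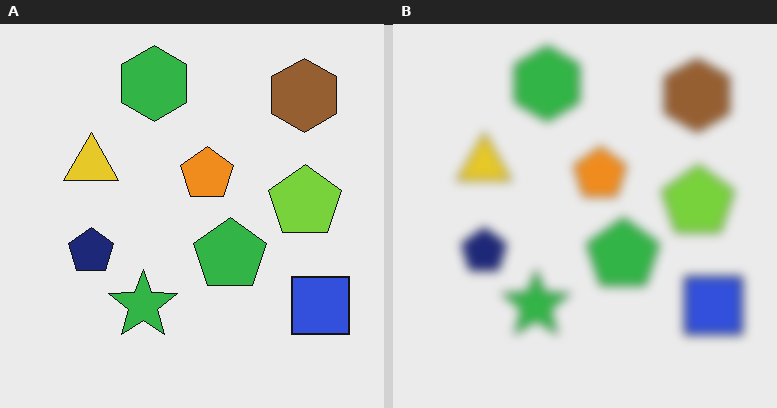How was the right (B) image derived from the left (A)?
The transformation is: strongly gaussian-blurred.

Shape edges and outlines are uniformly softened across the whole image.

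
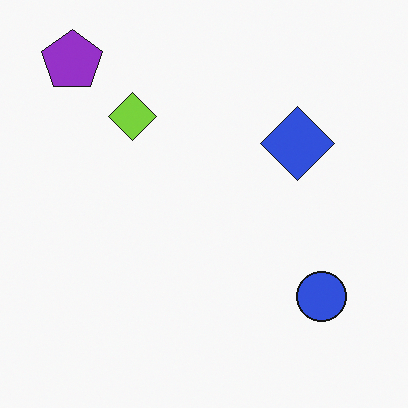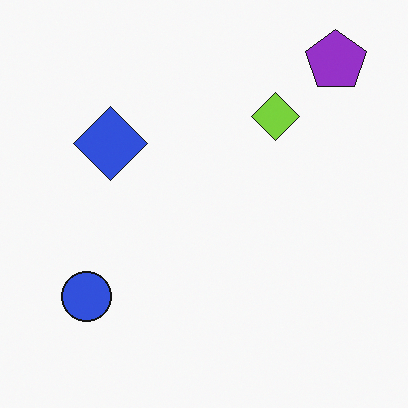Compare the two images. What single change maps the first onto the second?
The transformation is: flipped horizontally (left ↔ right).

The purple pentagon is in the top-left of the first image and the top-right of the second — shapes on opposite sides of the vertical midline have swapped in a mirror flip.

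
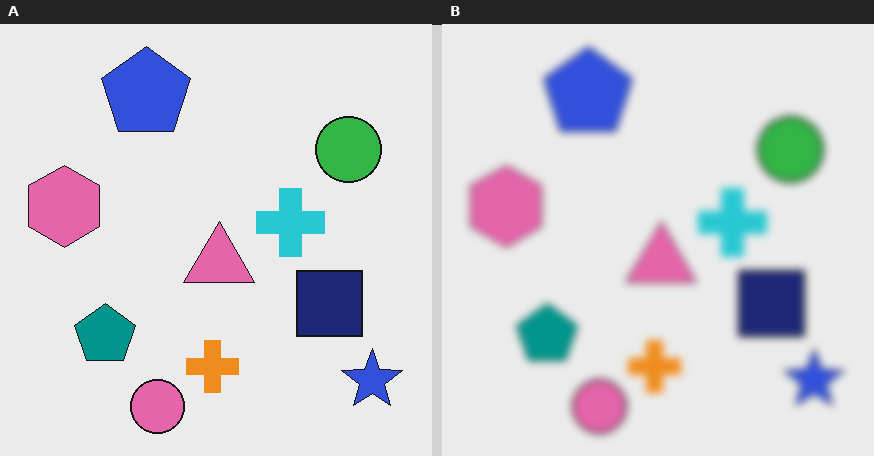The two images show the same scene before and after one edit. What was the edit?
The right (B) image is the left (A) moderately blurred.

Shape edges and outlines are uniformly softened across the whole image.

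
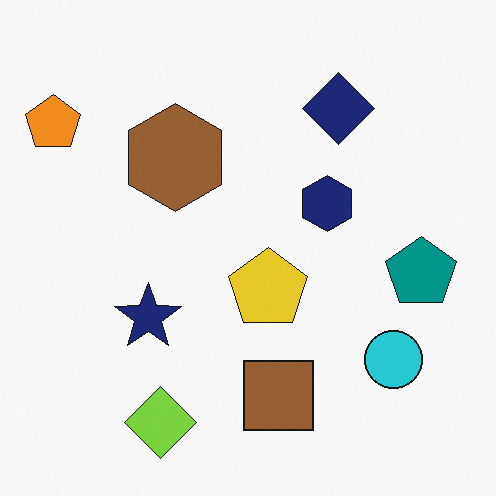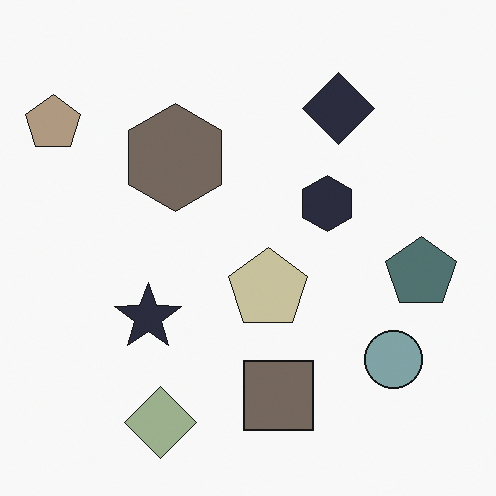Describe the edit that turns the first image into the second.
The second image is the first made much more muted (saturation change).

All colors are more muted and greyish — a global saturation change.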